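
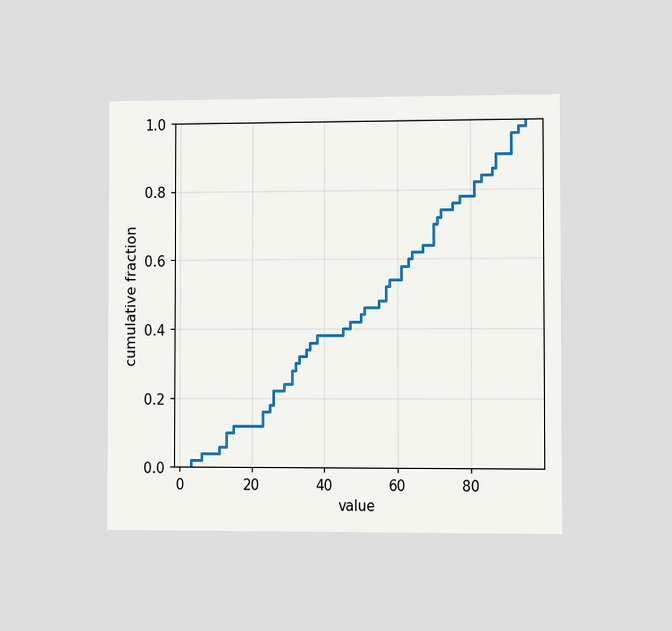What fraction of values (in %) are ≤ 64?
The chart is viewed slightly from the right. At x=64 the ECDF step is at 62%.

62%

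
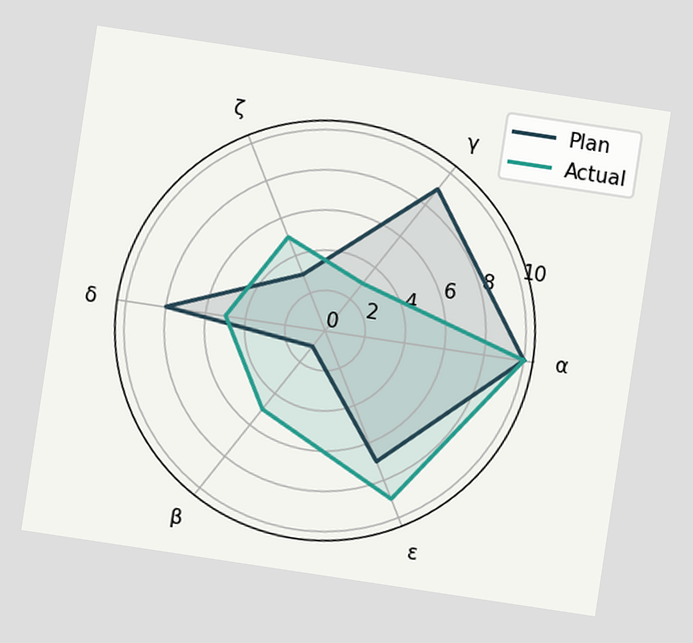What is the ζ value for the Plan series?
3

The chart is tilted about 9° clockwise. On the ζ axis, Plan reaches 3.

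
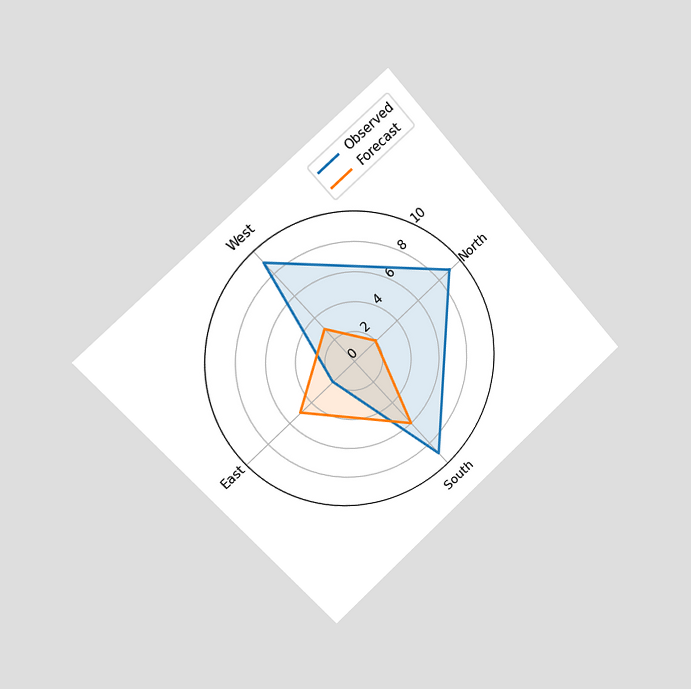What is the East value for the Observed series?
2

The chart is tilted about 42° counter-clockwise and viewed slightly from the left. On the East axis, Observed reaches 2.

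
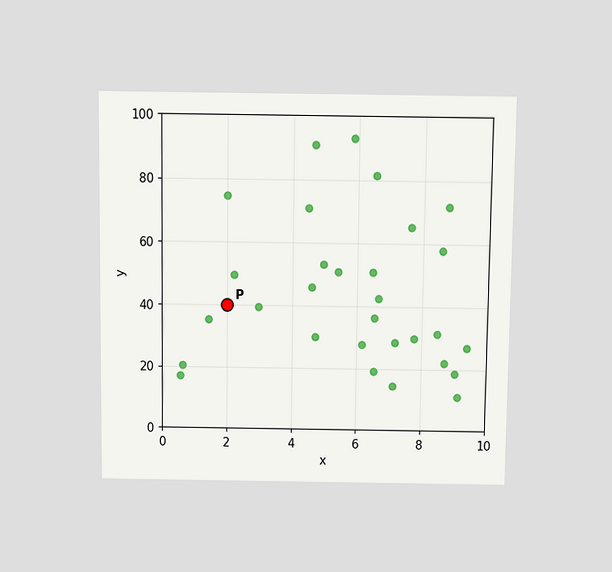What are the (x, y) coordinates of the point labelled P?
The chart is viewed slightly from above. Following the gridlines from P to each axis, P sits at (2, 40).

(2, 40)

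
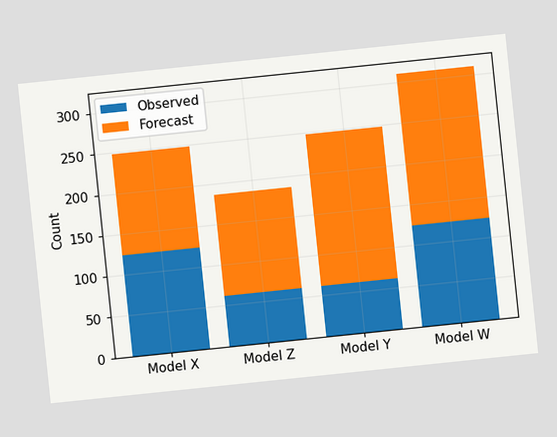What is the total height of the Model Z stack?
186

The chart is tilted about 6° counter-clockwise. The Model Z stack's top reaches 186 on the y-axis.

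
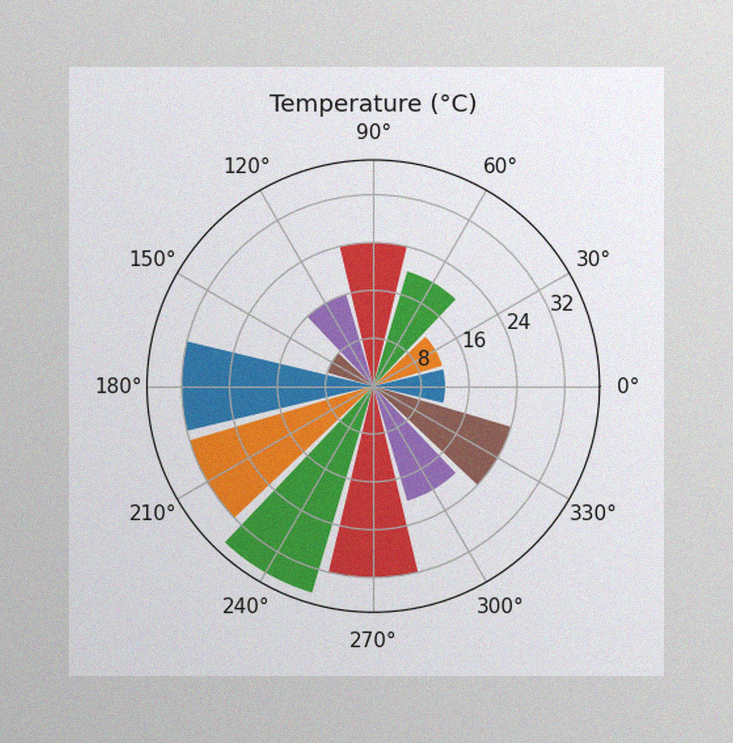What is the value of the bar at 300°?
20°C

The image has some photo noise and uneven lighting. The bar at 300° reaches 20°C on the radial axis.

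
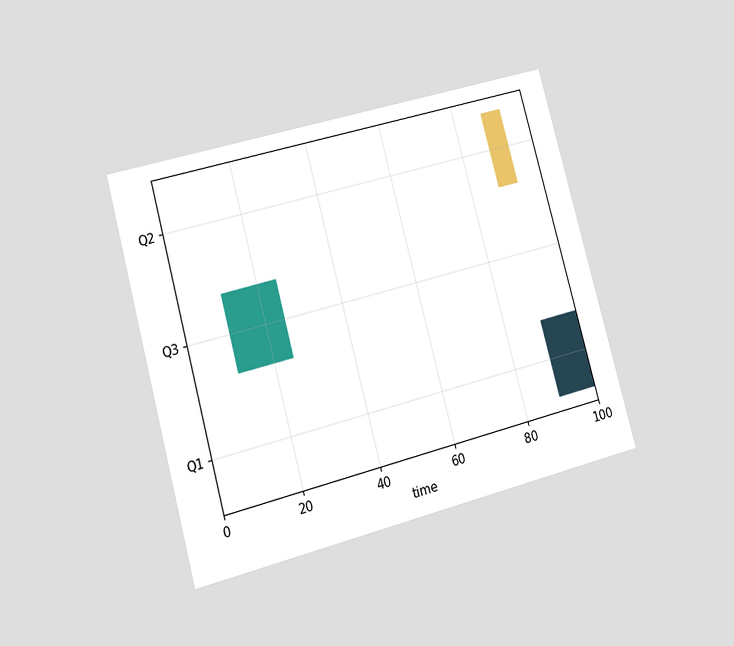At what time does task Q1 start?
The chart is tilted about 15° counter-clockwise and viewed at a slight angle. The Q1 bar begins at t=90.

90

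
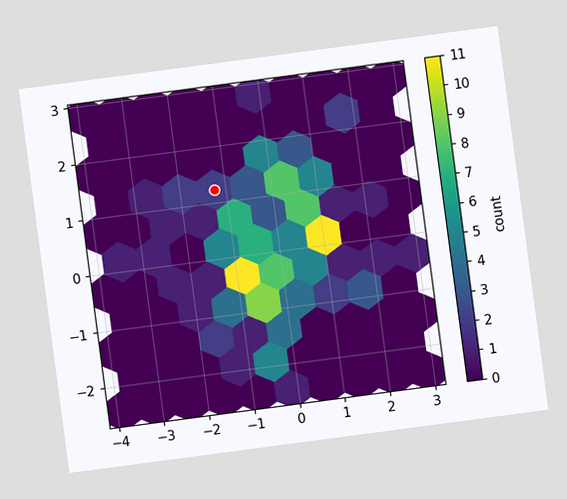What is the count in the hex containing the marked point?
The chart is tilted about 8° counter-clockwise. The marked hex reads 2 on the colorbar.

2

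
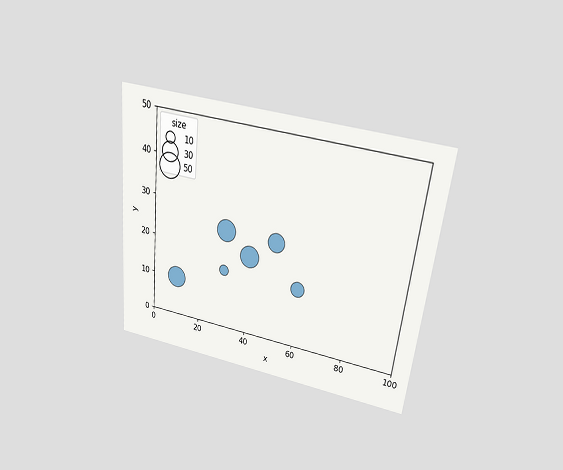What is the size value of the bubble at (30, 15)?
10

The chart is tilted about 6° clockwise and viewed slightly from above. Matching the bubble at (30, 15) against the size legend gives 10.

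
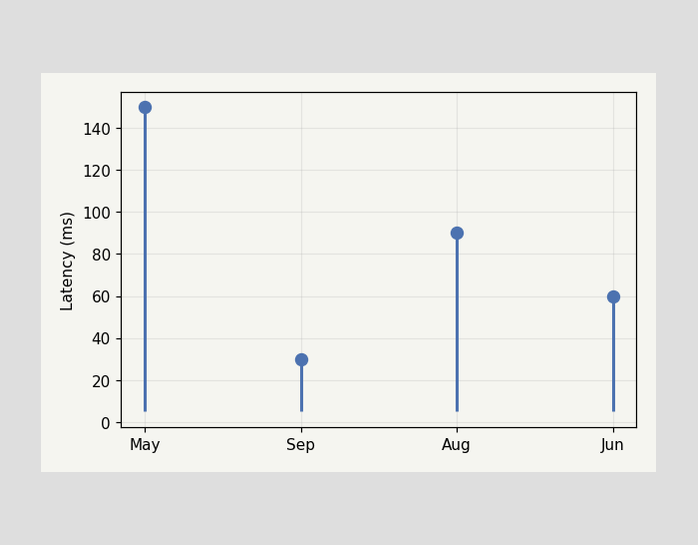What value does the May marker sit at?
The May marker sits at 150ms.

150ms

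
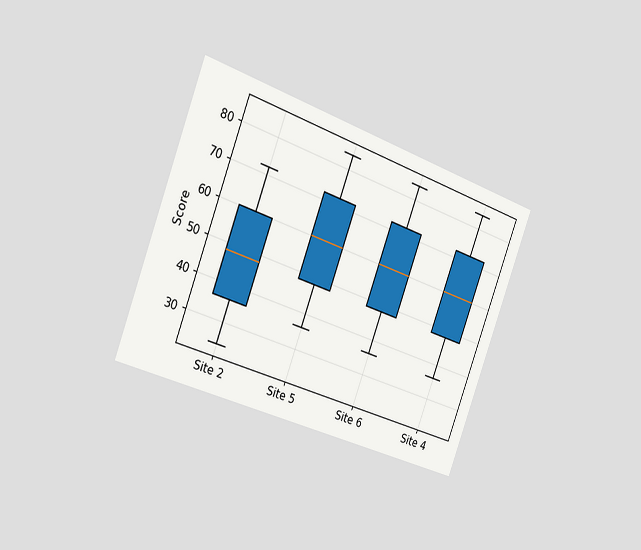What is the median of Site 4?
The chart is tilted about 20° clockwise and viewed slightly from the left. The median line in the Site 4 box sits at 60.

60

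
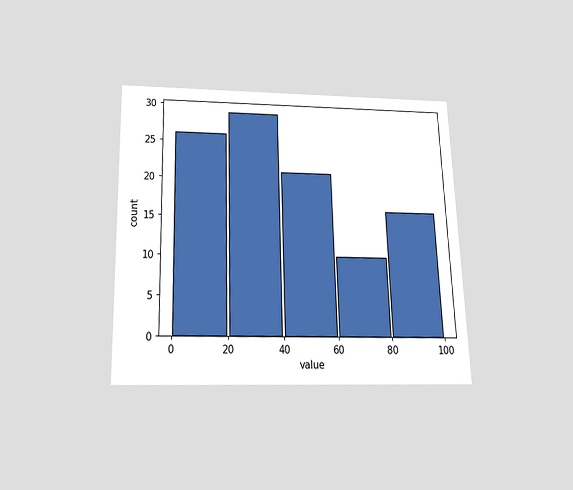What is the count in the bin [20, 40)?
29

The chart is viewed slightly from below. The [20, 40) bin has height 29.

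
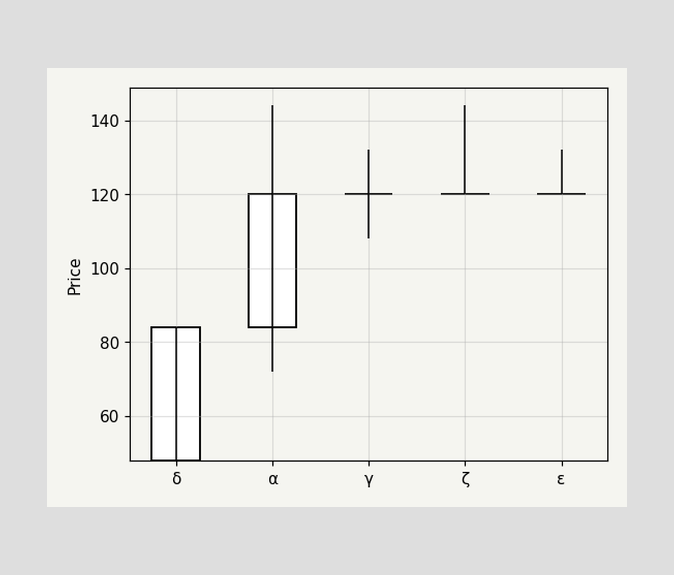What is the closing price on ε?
120

The ε candle closes at 120.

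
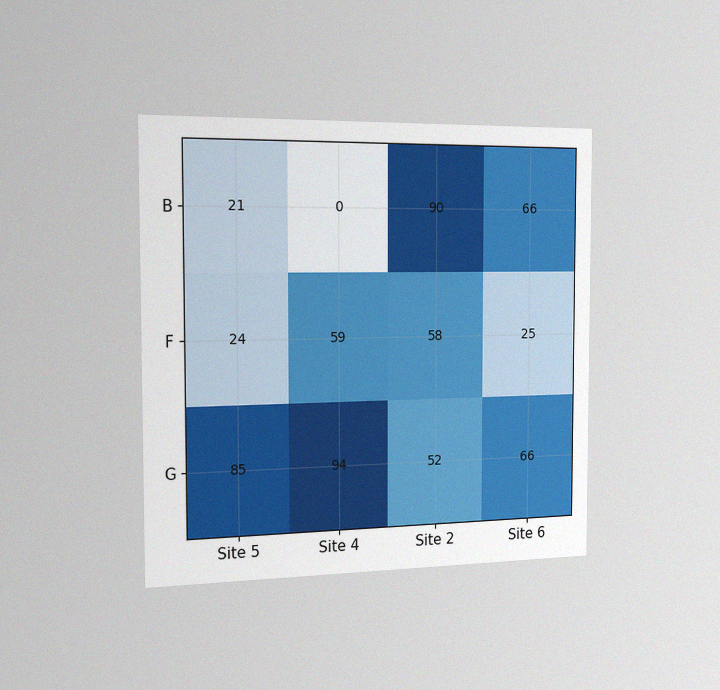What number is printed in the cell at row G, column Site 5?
85

The chart is viewed slightly from the left, with some photo noise. The (G, Site 5) cell reads 85.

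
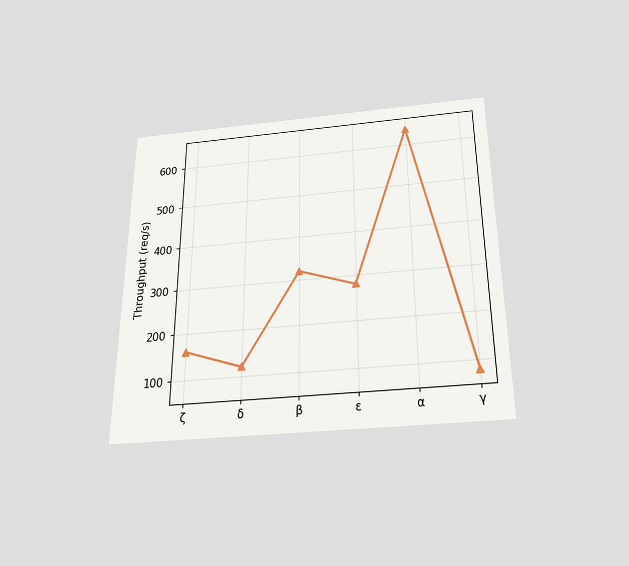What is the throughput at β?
The chart is viewed slightly from below. At β, the line is at 320req/s.

320req/s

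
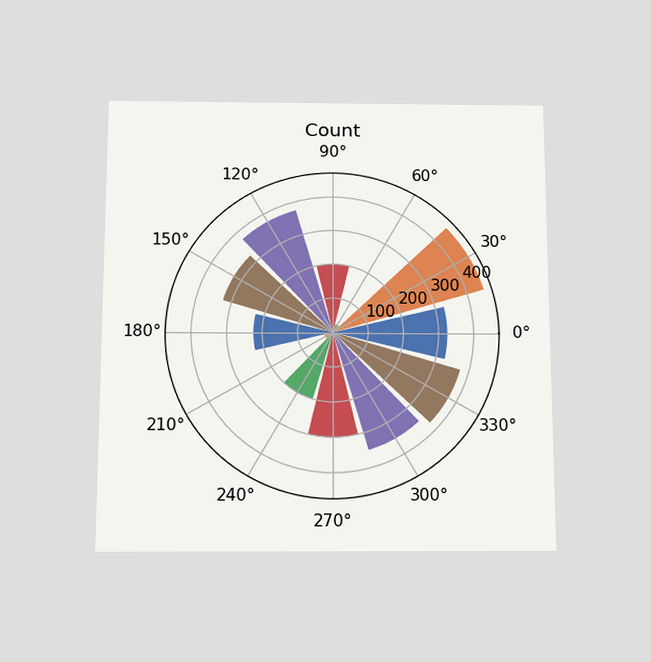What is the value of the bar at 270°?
The chart is viewed slightly from below. The bar at 270° reaches 300 on the radial axis.

300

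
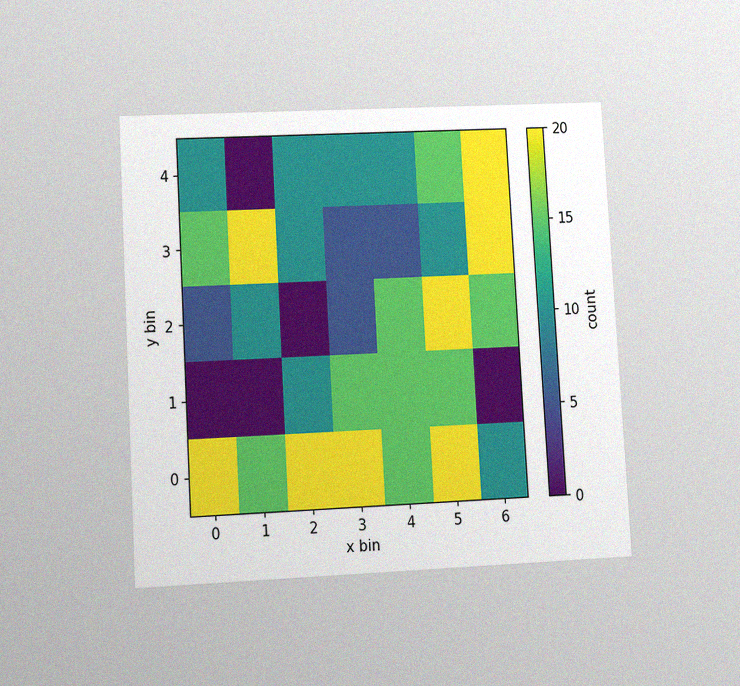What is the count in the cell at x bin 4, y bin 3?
The chart is tilted about 3° counter-clockwise and viewed at a slight angle, with some photo noise. Matching the cell (4, 3) against the colorbar gives 5.

5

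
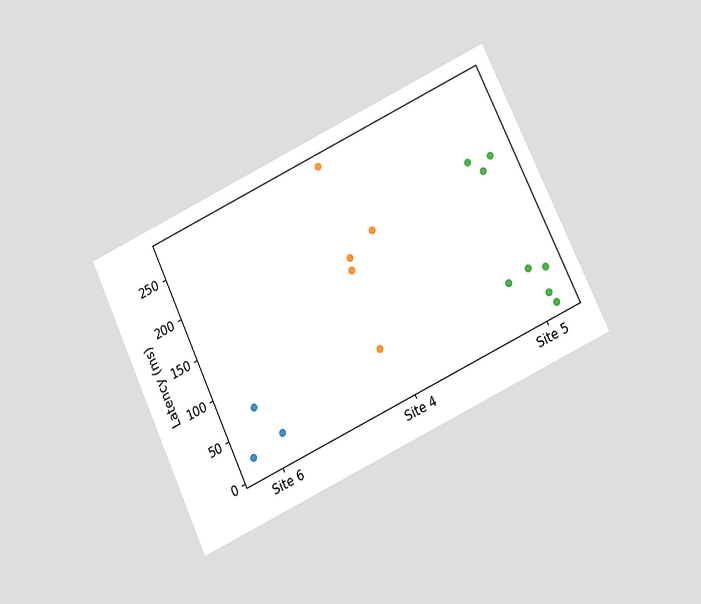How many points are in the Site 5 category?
8

The chart is tilted about 25° counter-clockwise and viewed slightly from below. Counting the markers in the Site 5 column gives 8.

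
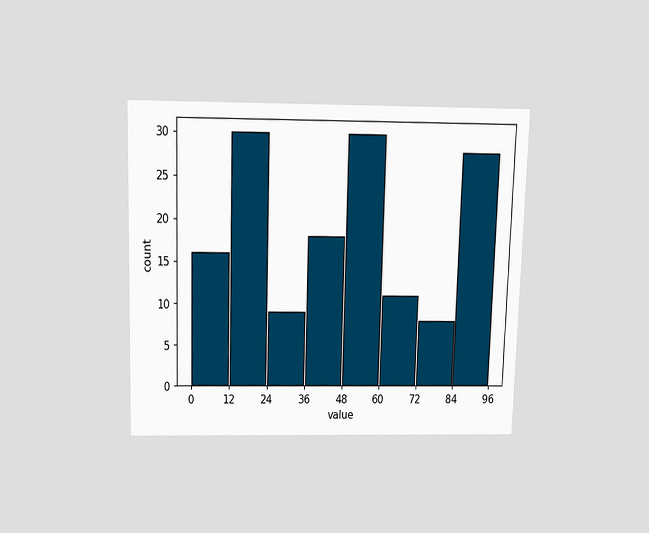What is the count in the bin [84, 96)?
The chart is viewed slightly from above. The [84, 96) bin has height 28.

28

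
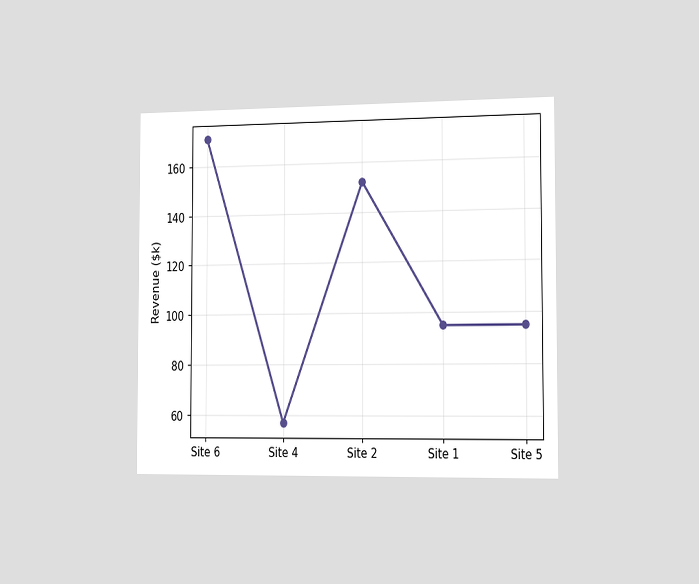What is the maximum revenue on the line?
The chart is viewed slightly from the right. The highest point is at Site 6, and reading across to the y-axis gives $171k.

$171k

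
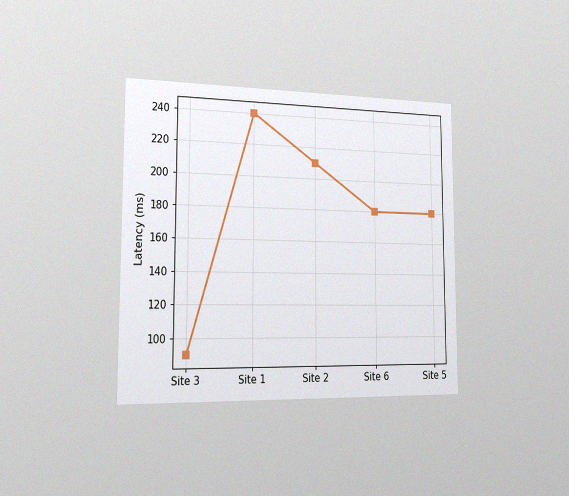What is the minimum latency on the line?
The chart is viewed slightly from the left, with some photo noise. The lowest point is at Site 3, and reading across to the y-axis gives 90ms.

90ms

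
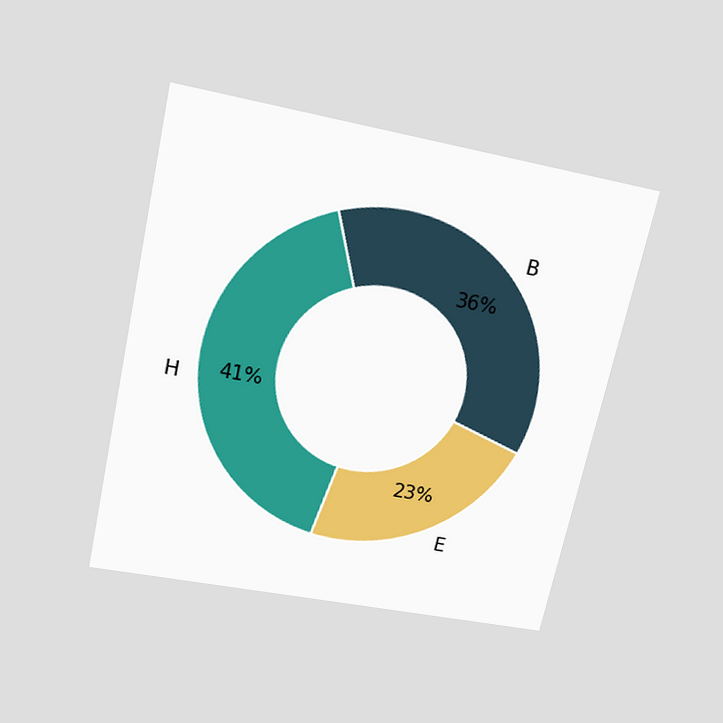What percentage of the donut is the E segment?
23%

The chart is tilted about 12° clockwise and viewed slightly from above. The E segment takes up 23% of the ring.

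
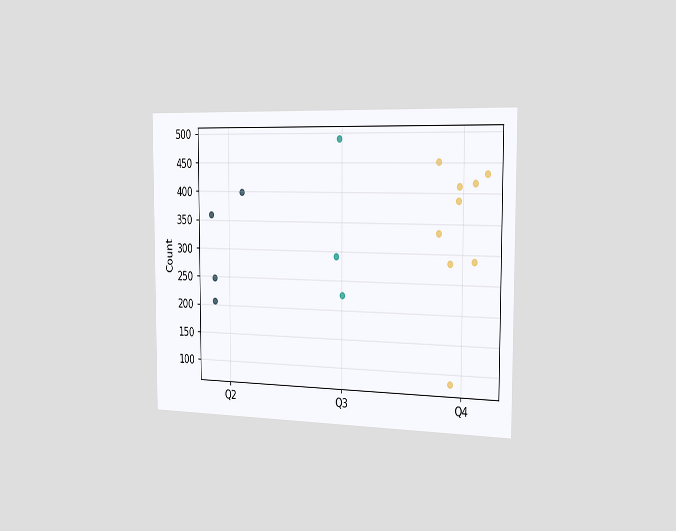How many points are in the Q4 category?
The chart is viewed slightly from the right. Counting the markers in the Q4 column gives 9.

9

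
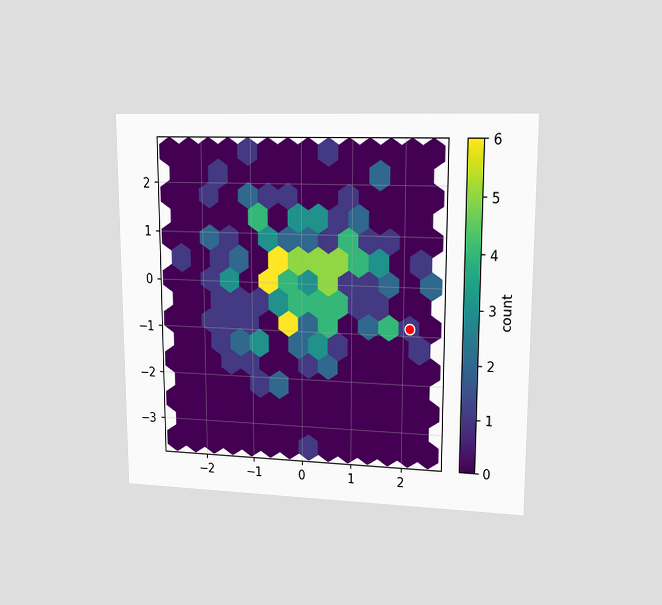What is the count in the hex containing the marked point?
The chart is viewed at a slight angle. The marked hex reads 1 on the colorbar.

1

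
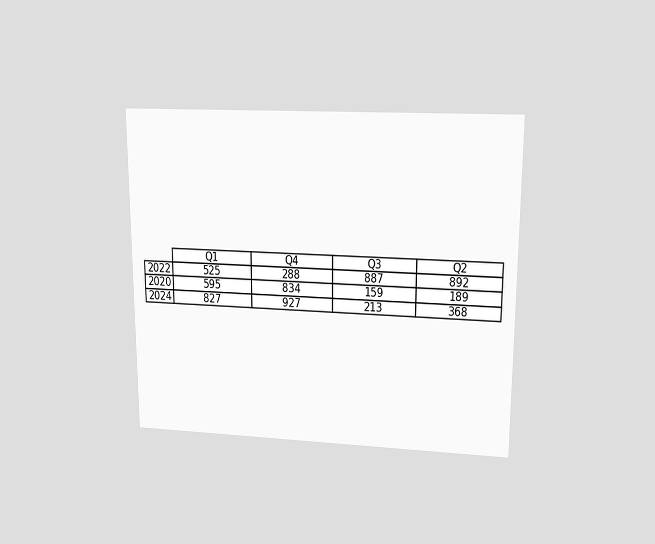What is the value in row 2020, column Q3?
159

The chart is viewed at a slight angle. The (2020, Q3) cell reads 159.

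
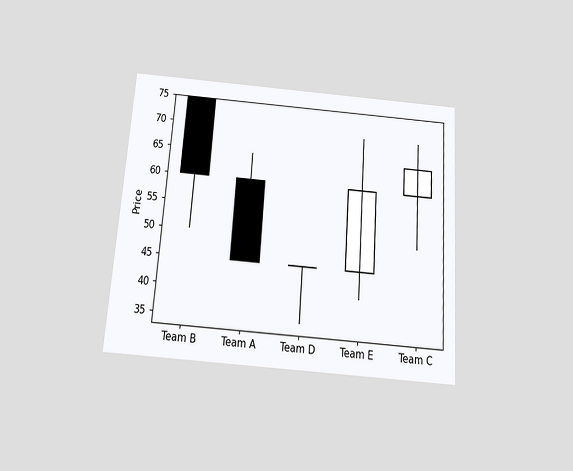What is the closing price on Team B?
60

The chart is tilted about 4° clockwise and viewed slightly from below. The Team B candle closes at 60.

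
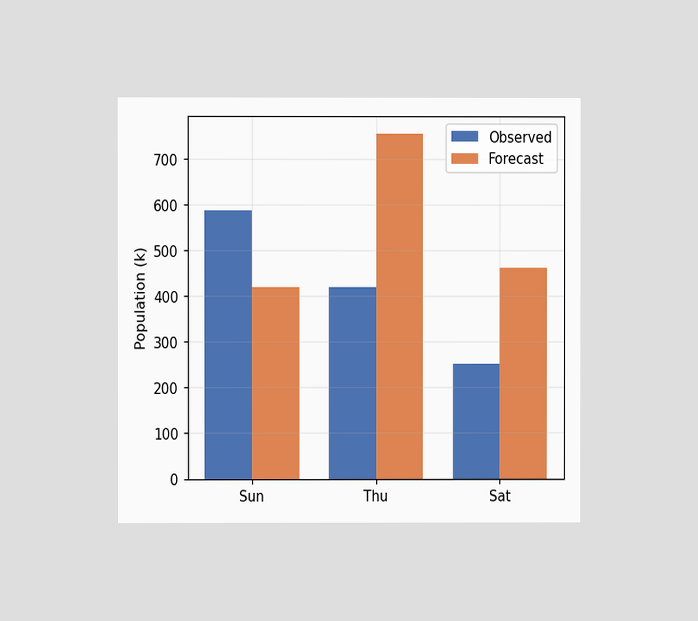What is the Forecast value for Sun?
The chart is viewed at a slight angle. The Forecast bar at Sun reaches 420k on the y-axis.

420k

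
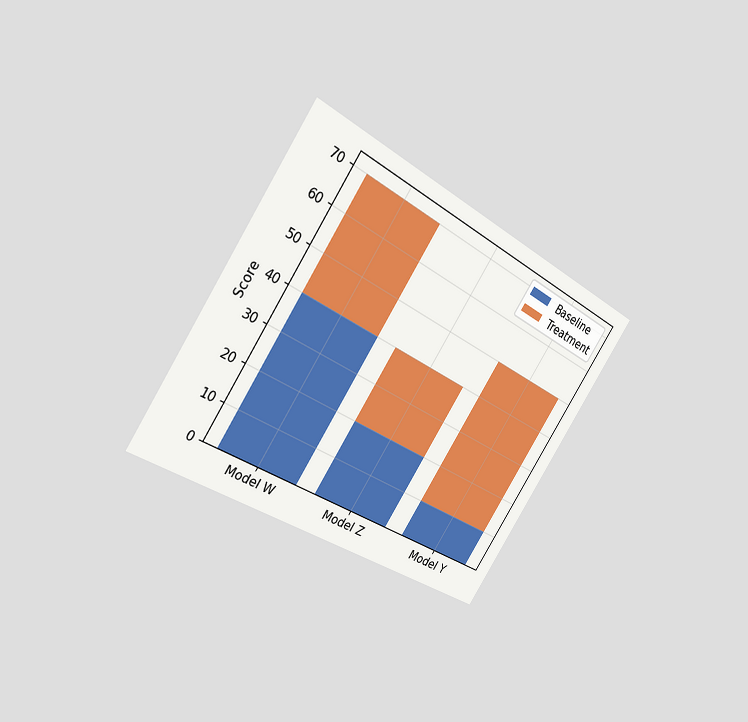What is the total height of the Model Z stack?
The chart is tilted about 33° clockwise and viewed slightly from the left. The Model Z stack's top reaches 40 on the y-axis.

40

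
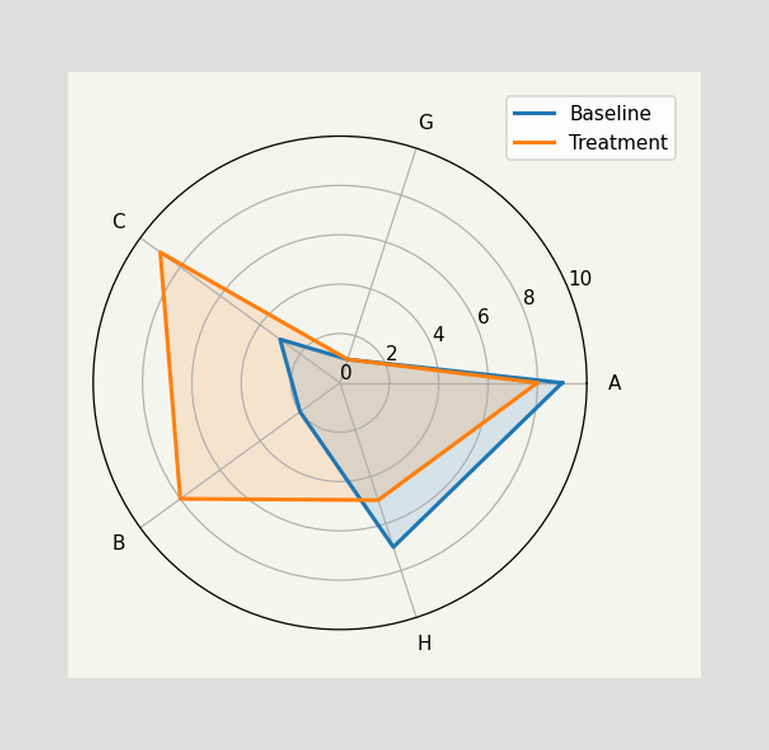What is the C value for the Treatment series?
On the C axis, Treatment reaches 9.

9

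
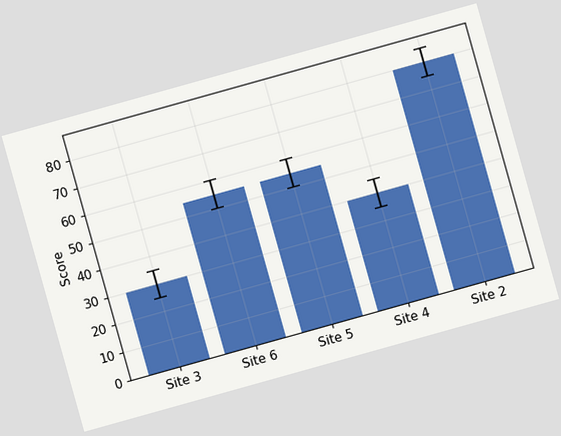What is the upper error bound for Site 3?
35

The chart is tilted about 16° counter-clockwise. The Site 3 bar's upper whisker reaches 35.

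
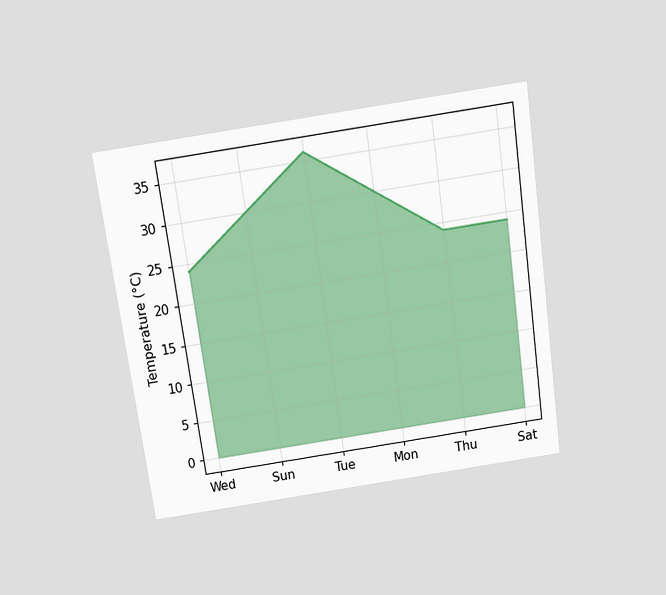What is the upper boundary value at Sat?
The chart is tilted about 8° counter-clockwise and viewed slightly from above. At Sat the upper boundary is at 24°C.

24°C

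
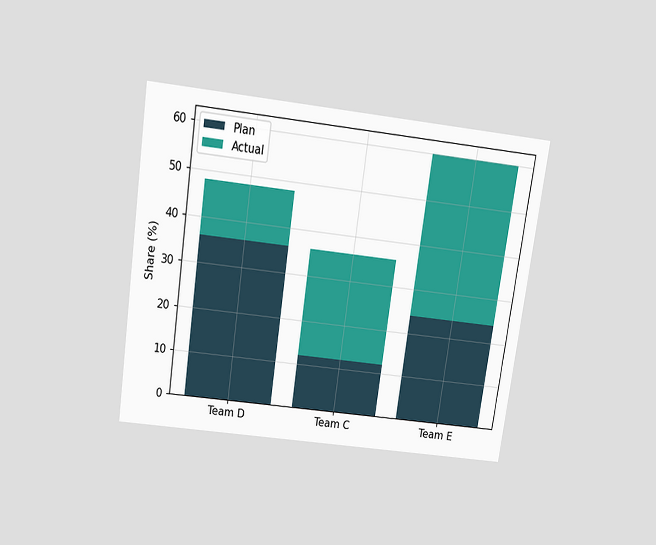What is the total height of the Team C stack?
The chart is tilted about 8° clockwise and viewed slightly from above. The Team C stack's top reaches 36% on the y-axis.

36%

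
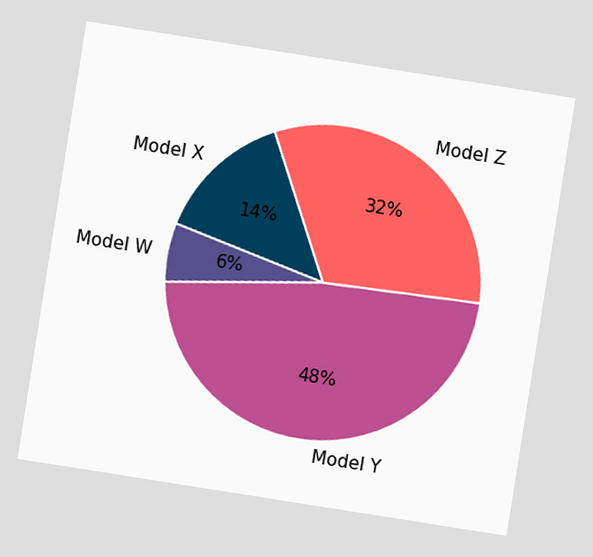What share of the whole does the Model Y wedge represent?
48%

The chart is tilted about 9° clockwise. The Model Y slice takes up 48% of the pie.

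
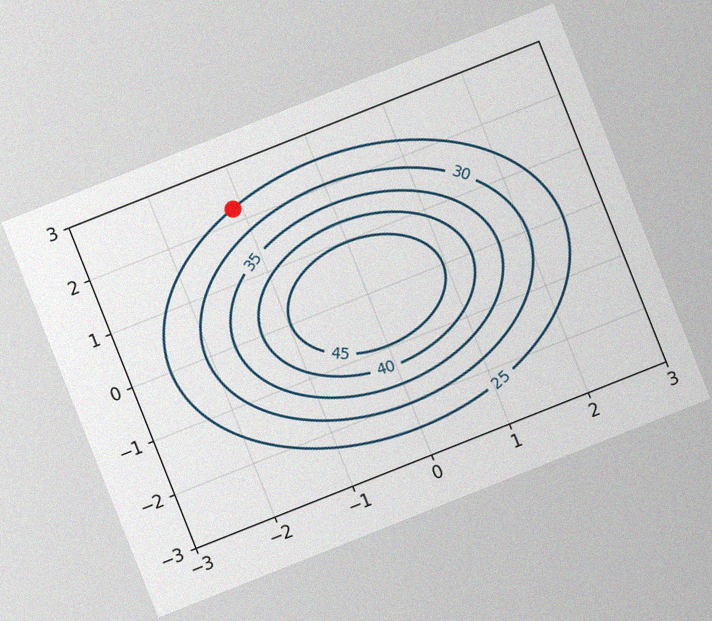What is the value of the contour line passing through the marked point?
25

The chart is tilted about 22° counter-clockwise, with some photo noise. The marked point sits on the contour labelled 25.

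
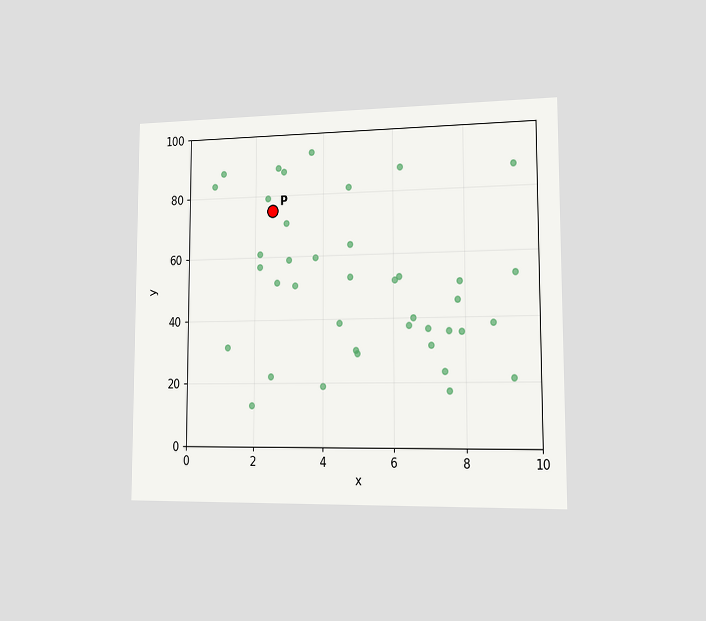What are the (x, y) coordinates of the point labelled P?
The chart is viewed slightly from the right. Following the gridlines from P to each axis, P sits at (2.5, 75).

(2.5, 75)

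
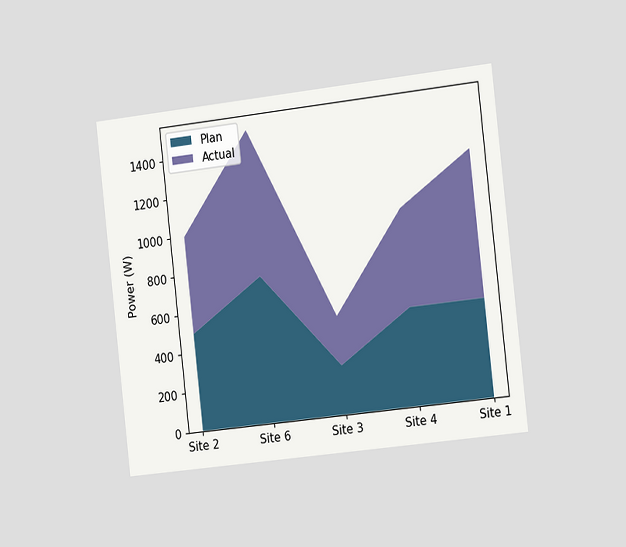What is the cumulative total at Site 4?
The chart is tilted about 6° counter-clockwise and viewed slightly from the right. The stacked total at Site 4 reaches 1000W.

1000W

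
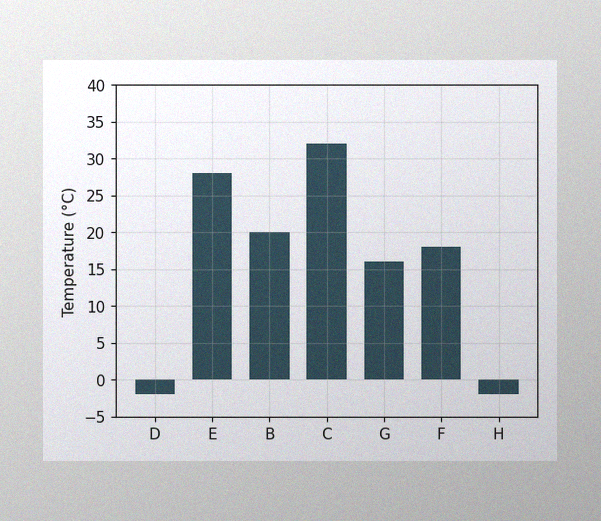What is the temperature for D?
-2°C

The image has some photo noise and uneven lighting. Reading along the chart's y-axis, the D bar reaches -2°C.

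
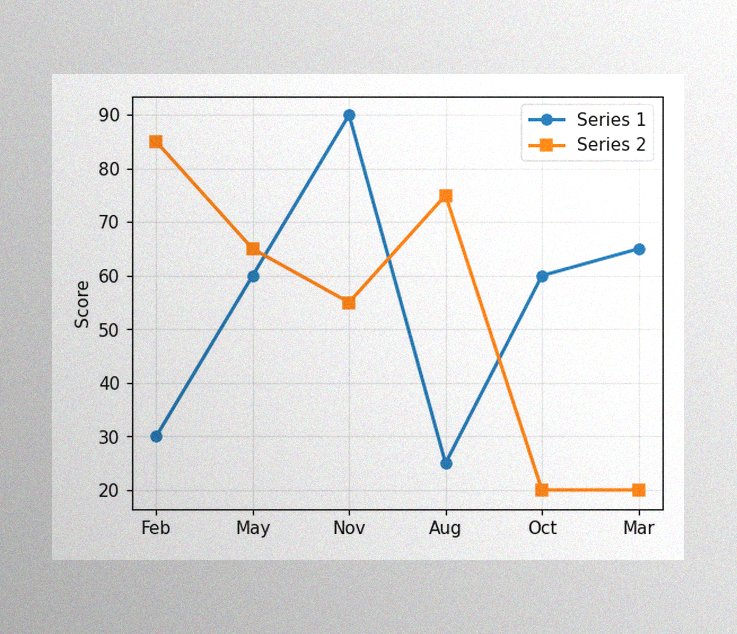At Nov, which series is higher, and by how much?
The image has some photo noise and uneven lighting. At Nov, Series 1 sits above the other line by 35.

Series 1, by 35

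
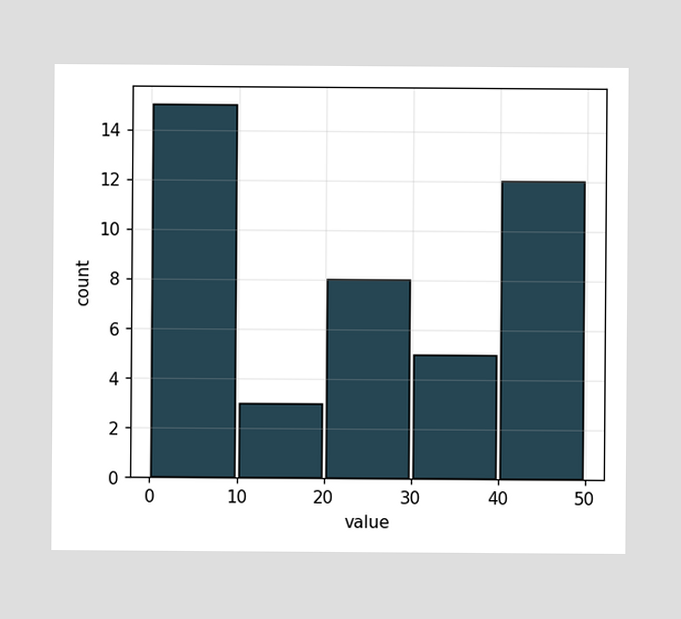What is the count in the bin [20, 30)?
The [20, 30) bin has height 8.

8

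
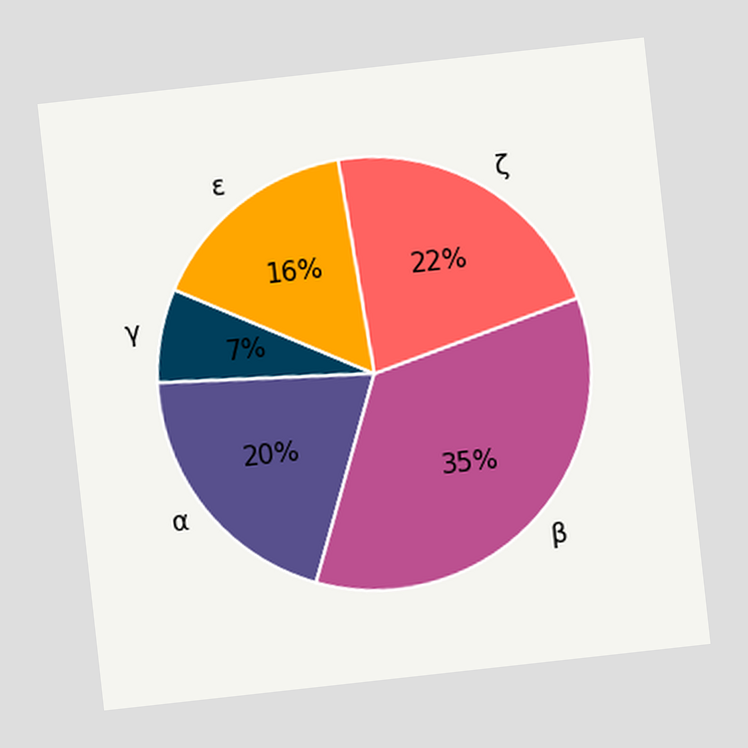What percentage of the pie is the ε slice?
16%

The chart is tilted about 6° counter-clockwise. The ε slice takes up 16% of the pie.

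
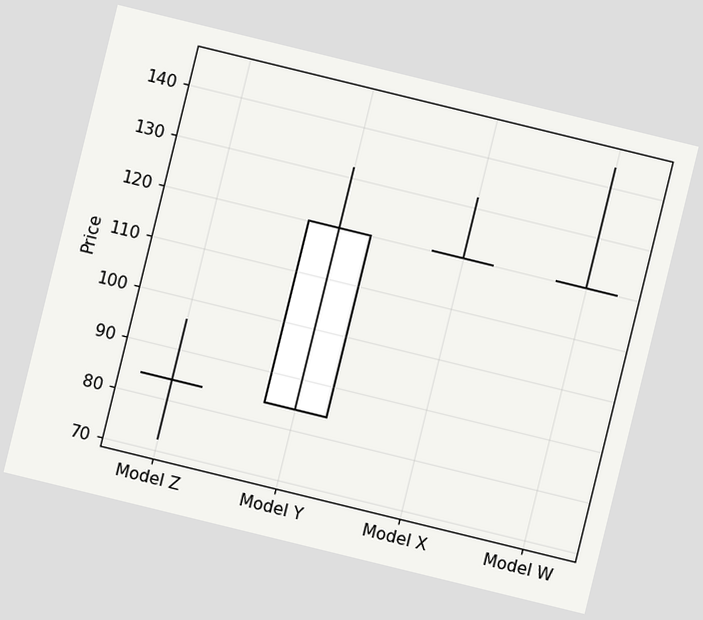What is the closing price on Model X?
The chart is tilted about 14° clockwise. The Model X candle closes at 120.

120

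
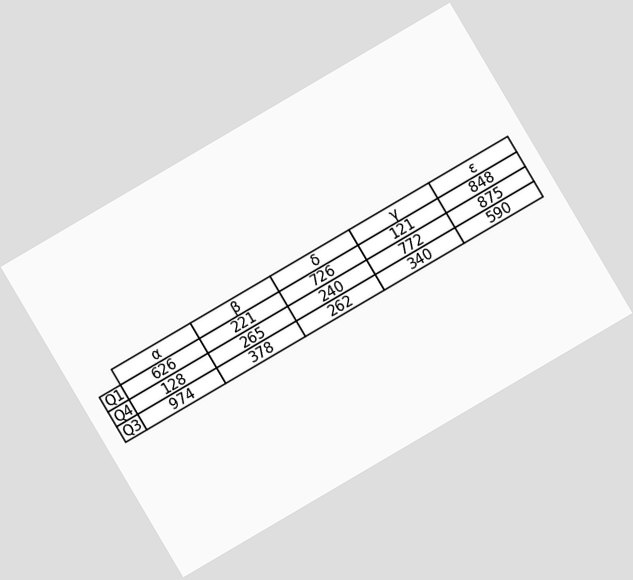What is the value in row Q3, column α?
974

The chart is tilted about 30° counter-clockwise. The (Q3, α) cell reads 974.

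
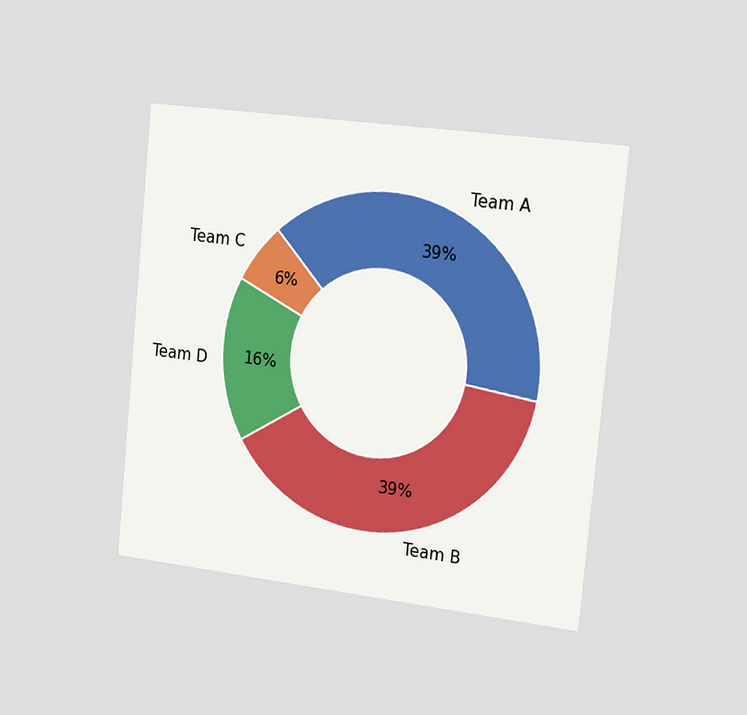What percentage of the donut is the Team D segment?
The chart is tilted about 5° clockwise and viewed slightly from the right. The Team D segment takes up 16% of the ring.

16%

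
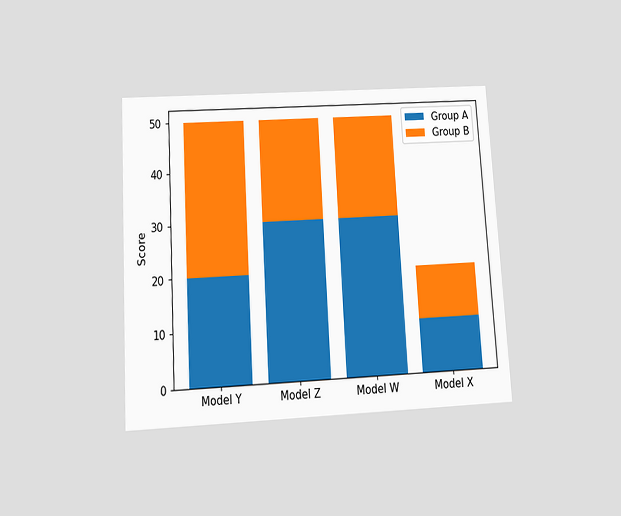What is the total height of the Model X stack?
The chart is tilted about 3° counter-clockwise and viewed slightly from below. The Model X stack's top reaches 20 on the y-axis.

20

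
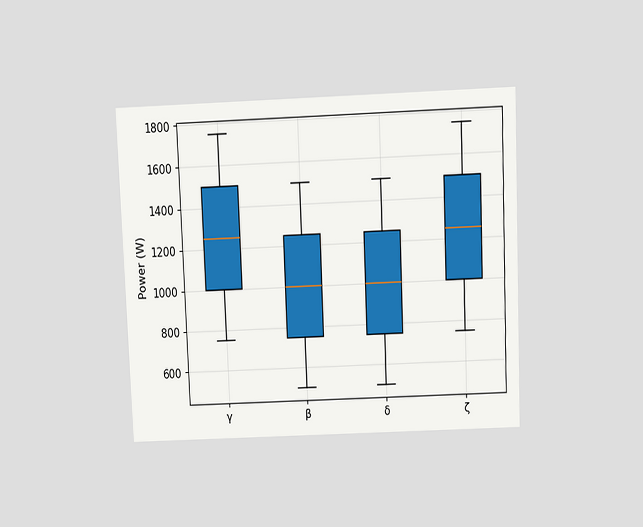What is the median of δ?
The chart is tilted about 2° counter-clockwise and viewed slightly from above. The median line in the δ box sits at 1000W.

1000W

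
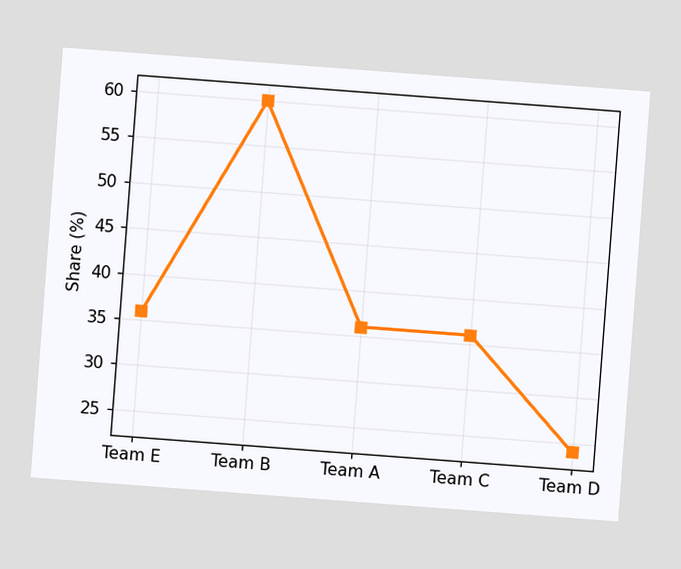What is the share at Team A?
36%

The chart is tilted about 4° clockwise. At Team A, the line is at 36%.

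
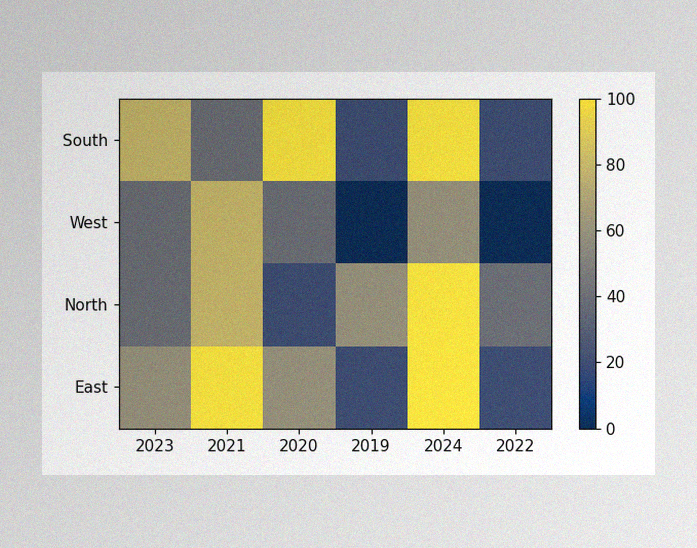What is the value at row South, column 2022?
20

The image has some photo noise and uneven lighting. Matching cell (South, 2022) against the colorbar gives 20.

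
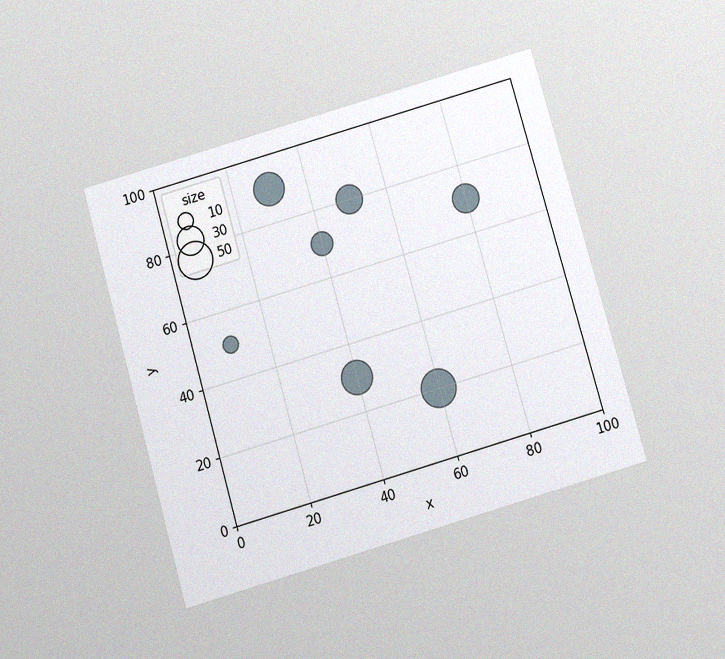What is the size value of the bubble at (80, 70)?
30

The chart is tilted about 16° counter-clockwise and viewed slightly from below, with some photo noise. Matching the bubble at (80, 70) against the size legend gives 30.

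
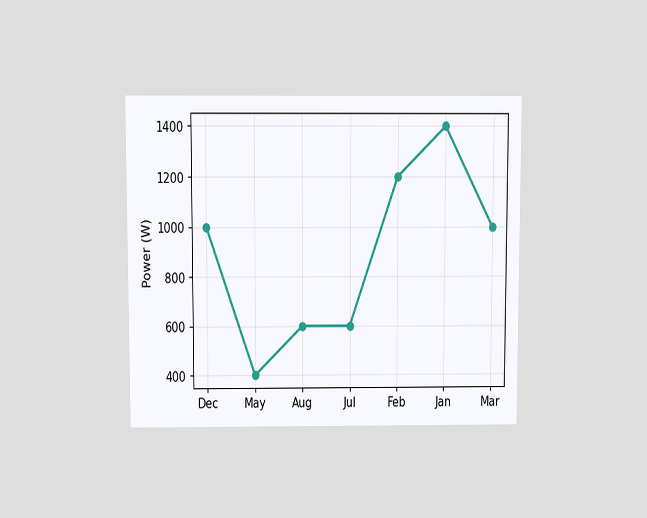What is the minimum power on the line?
400W

The chart is viewed slightly from above. The lowest point is at May, and reading across to the y-axis gives 400W.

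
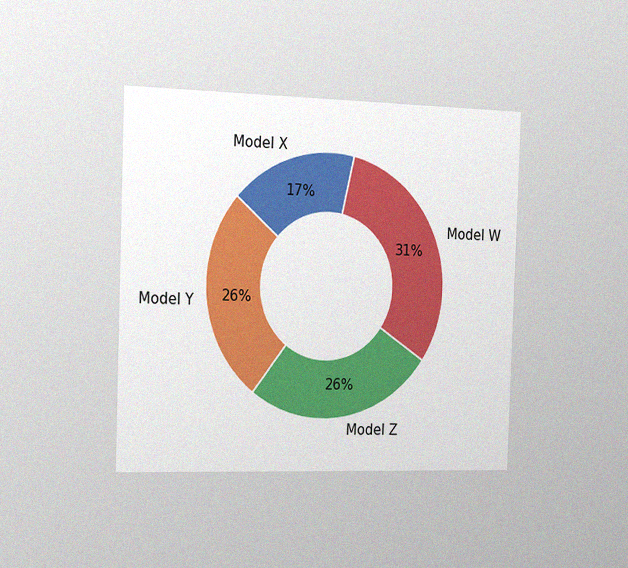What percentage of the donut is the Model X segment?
17%

The chart is viewed slightly from the left, with some photo noise. The Model X segment takes up 17% of the ring.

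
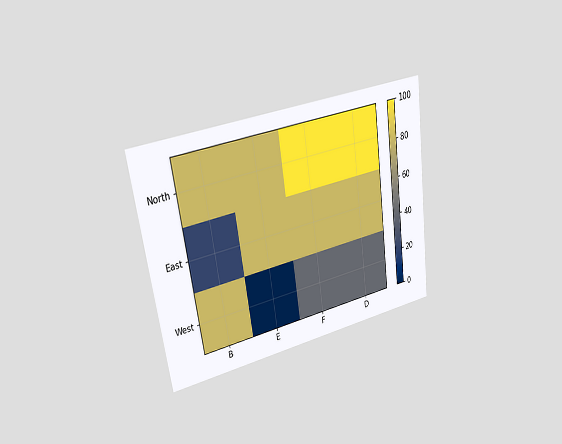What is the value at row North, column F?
100

The chart is tilted about 8° counter-clockwise and viewed slightly from the left. Matching cell (North, F) against the colorbar gives 100.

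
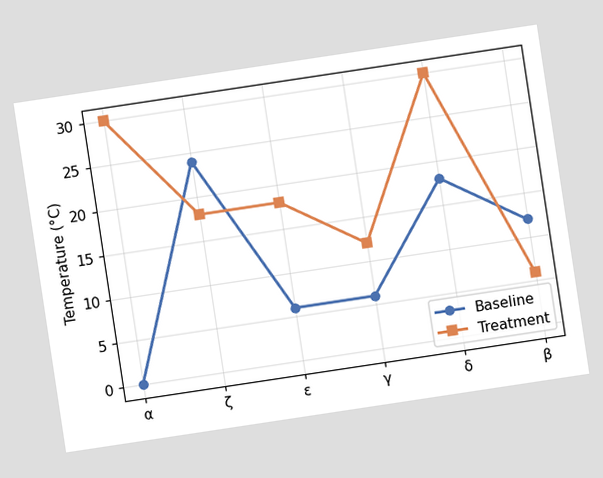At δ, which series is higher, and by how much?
The chart is tilted about 9° counter-clockwise. At δ, Treatment sits above the other line by 12°C.

Treatment, by 12°C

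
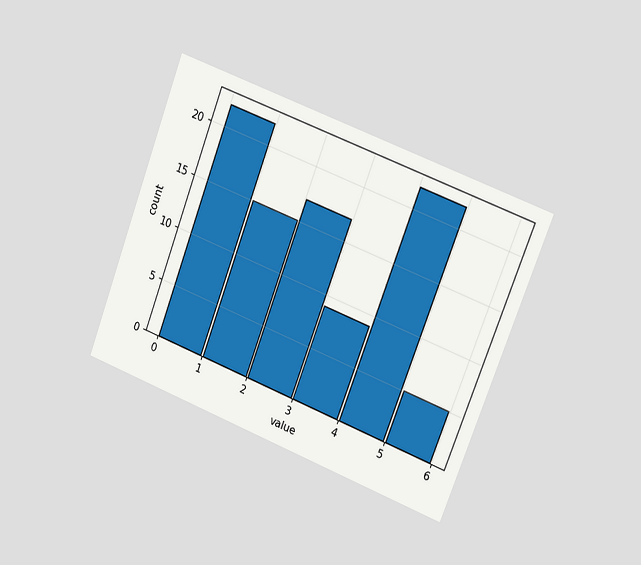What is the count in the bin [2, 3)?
17

The chart is tilted about 21° clockwise and viewed slightly from the right. The [2, 3) bin has height 17.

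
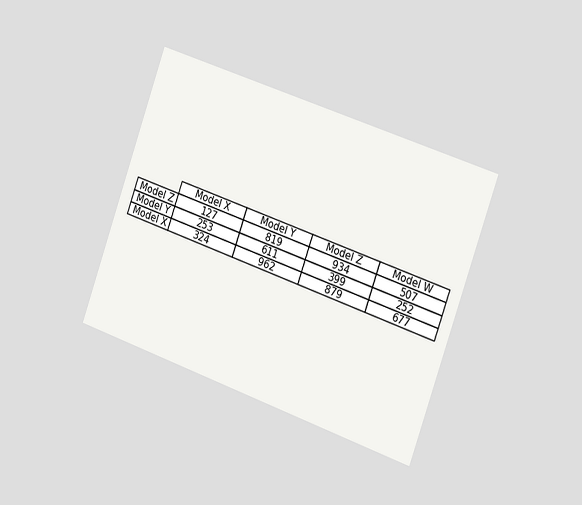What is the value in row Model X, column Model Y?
The chart is tilted about 20° clockwise and viewed slightly from the right. The (Model X, Model Y) cell reads 962.

962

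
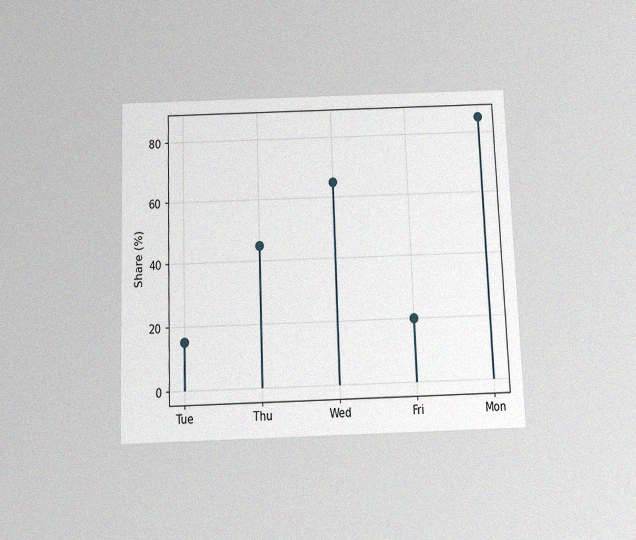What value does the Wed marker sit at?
65%

The chart is tilted about 2° counter-clockwise and viewed slightly from below, with some photo noise. The Wed marker sits at 65%.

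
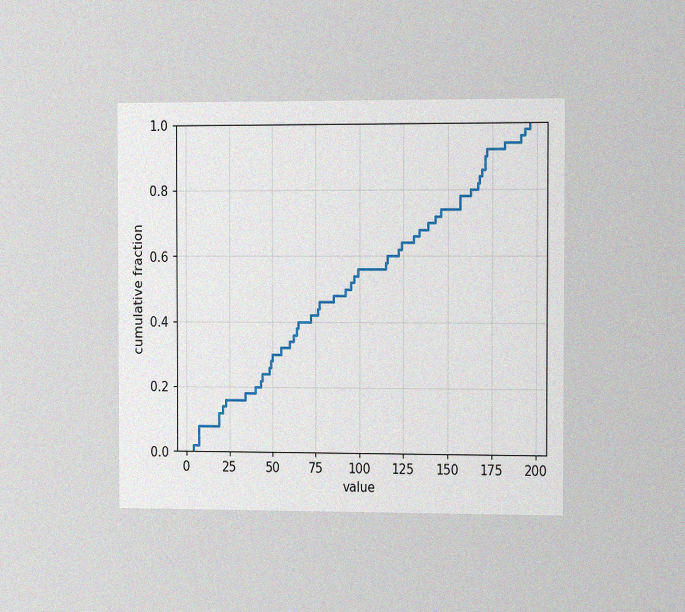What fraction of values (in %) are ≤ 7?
The chart is viewed slightly from the right, with some photo noise. At x=7 the ECDF step is at 8%.

8%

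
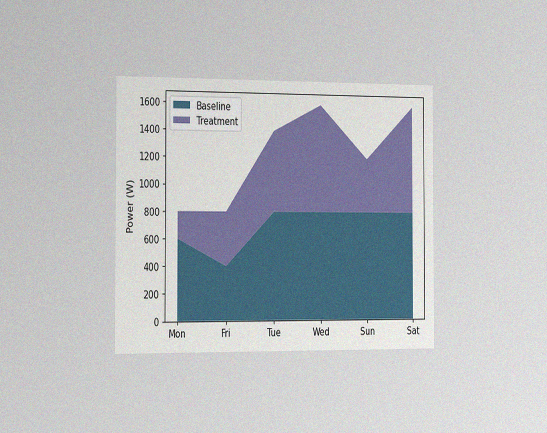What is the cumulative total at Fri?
800W

The chart is viewed slightly from the left, with some photo noise. The stacked total at Fri reaches 800W.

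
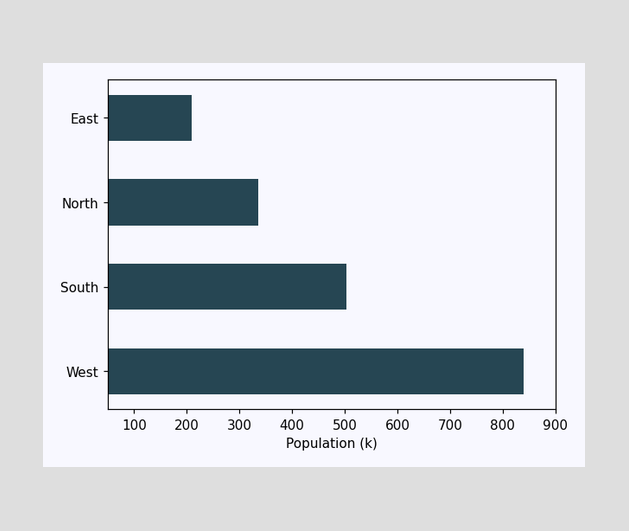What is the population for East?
Reading along the chart's x-axis, the East bar reaches 210k.

210k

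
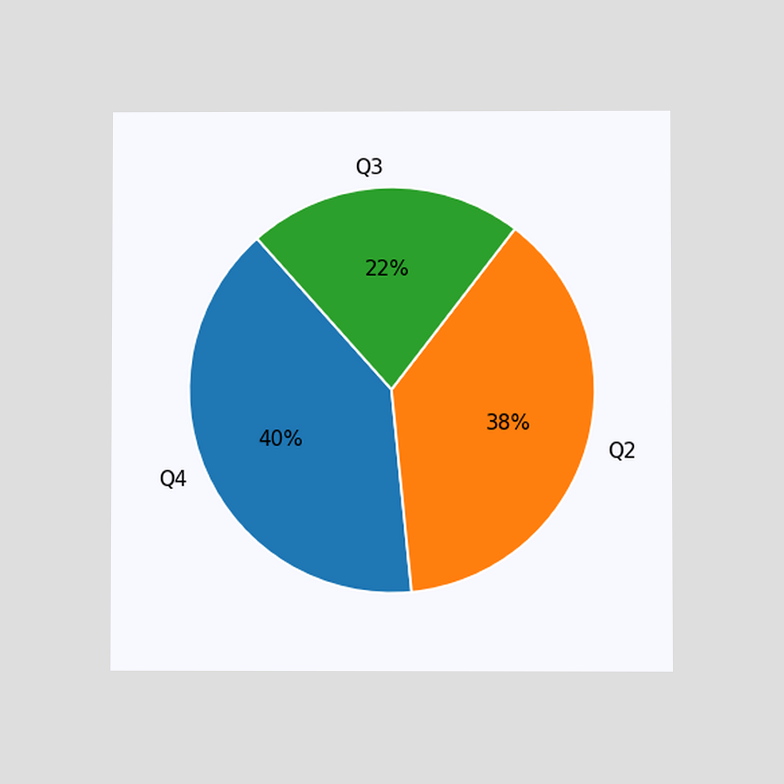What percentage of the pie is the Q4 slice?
40%

The chart is viewed at a slight angle. The Q4 slice takes up 40% of the pie.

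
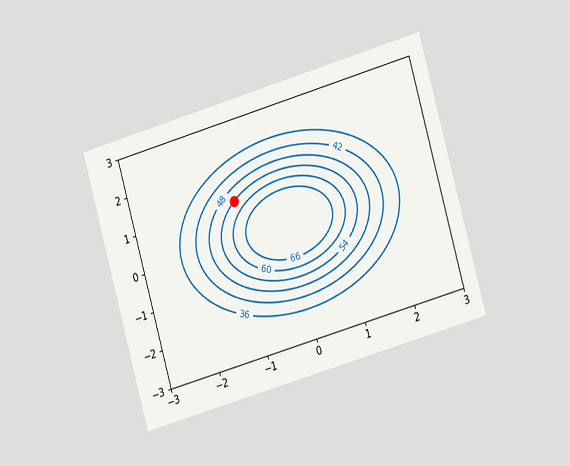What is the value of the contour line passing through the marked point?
54

The chart is tilted about 16° counter-clockwise and viewed slightly from the right. The marked point sits on the contour labelled 54.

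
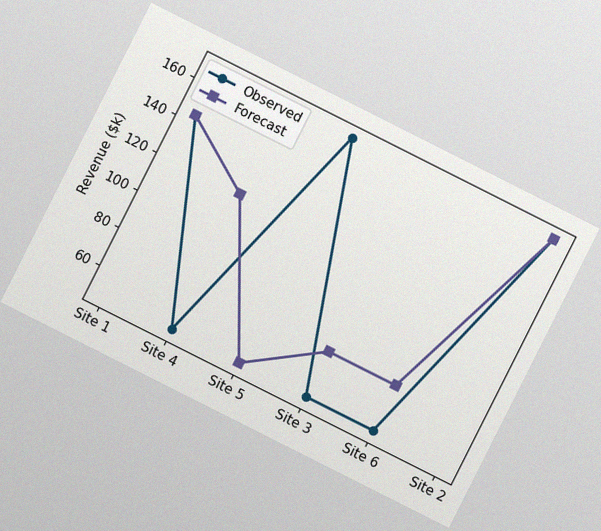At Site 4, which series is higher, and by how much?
The chart is tilted about 27° clockwise, with some photo noise. At Site 4, Forecast sits above the other line by $72k.

Forecast, by $72k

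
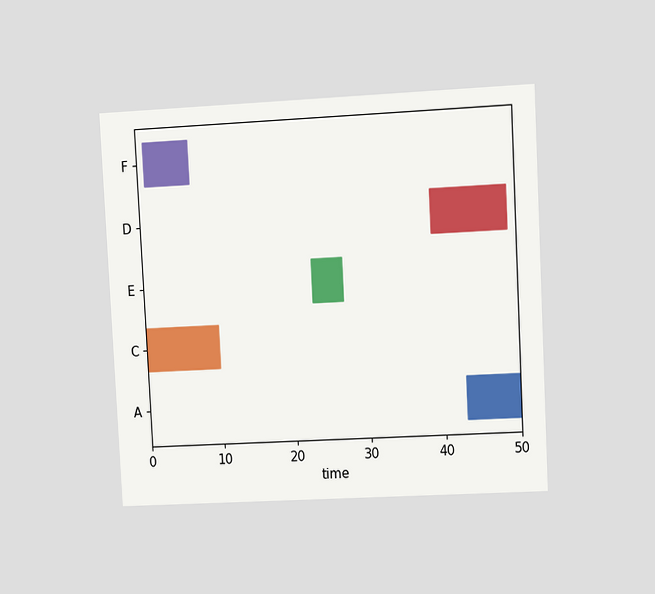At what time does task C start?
The chart is tilted about 3° counter-clockwise and viewed at a slight angle. The C bar begins at t=0.

0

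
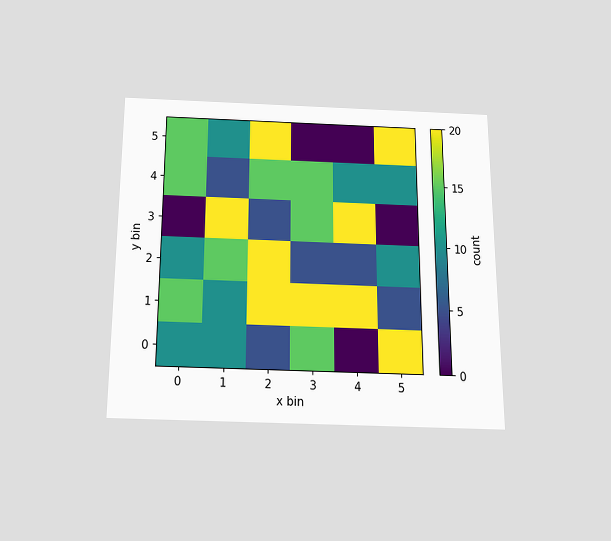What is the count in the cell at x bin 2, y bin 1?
20

The chart is viewed slightly from below. Matching the cell (2, 1) against the colorbar gives 20.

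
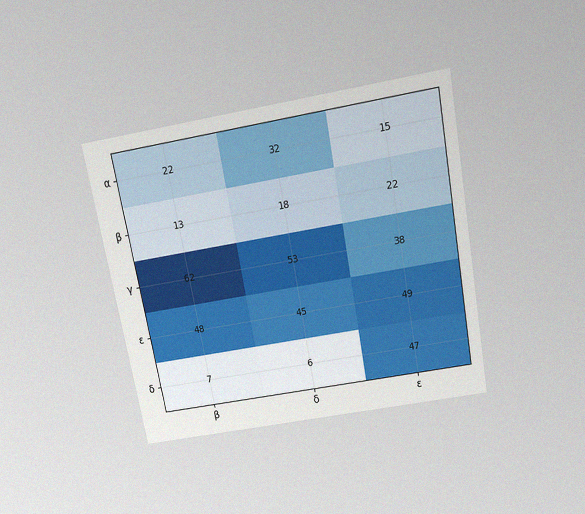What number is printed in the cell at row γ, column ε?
38

The chart is tilted about 11° counter-clockwise and viewed slightly from above, with some photo noise. The (γ, ε) cell reads 38.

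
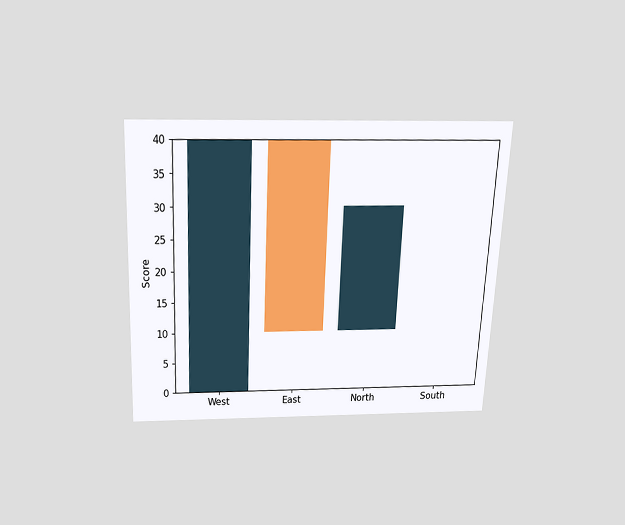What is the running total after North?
30

The chart is tilted about 3° clockwise and viewed slightly from above. After North the running total reaches 30.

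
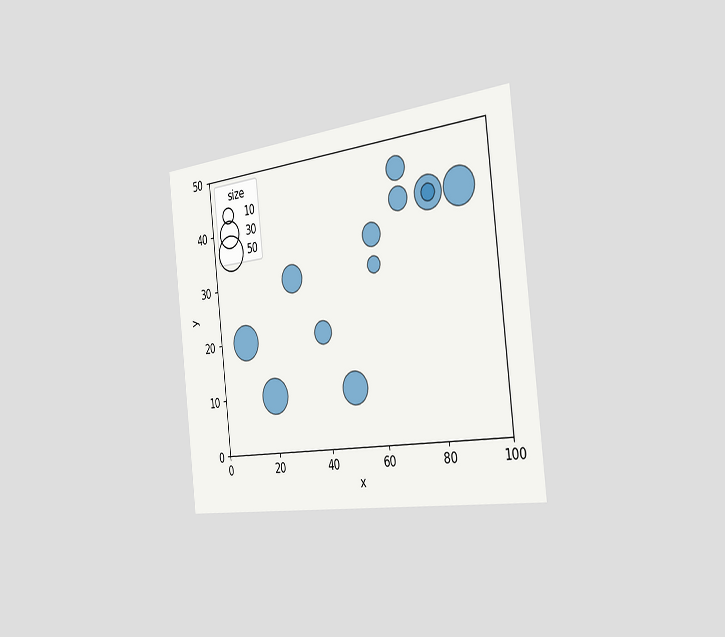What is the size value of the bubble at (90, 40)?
The chart is tilted about 6° counter-clockwise and viewed slightly from the right. Matching the bubble at (90, 40) against the size legend gives 50.

50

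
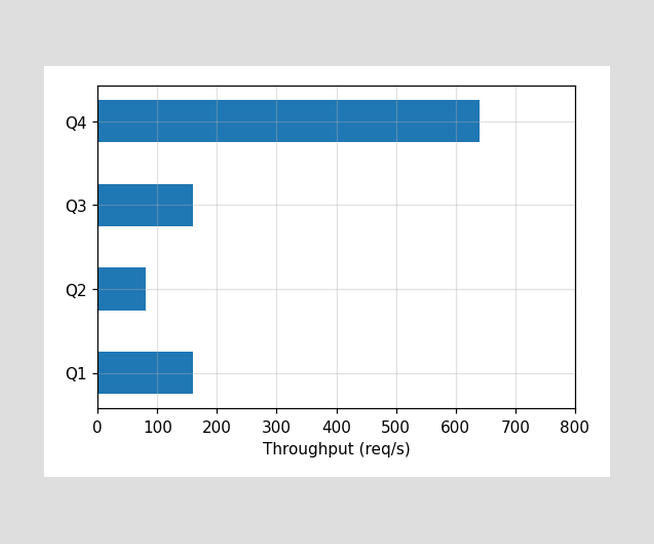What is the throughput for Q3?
Reading along the chart's x-axis, the Q3 bar reaches 160req/s.

160req/s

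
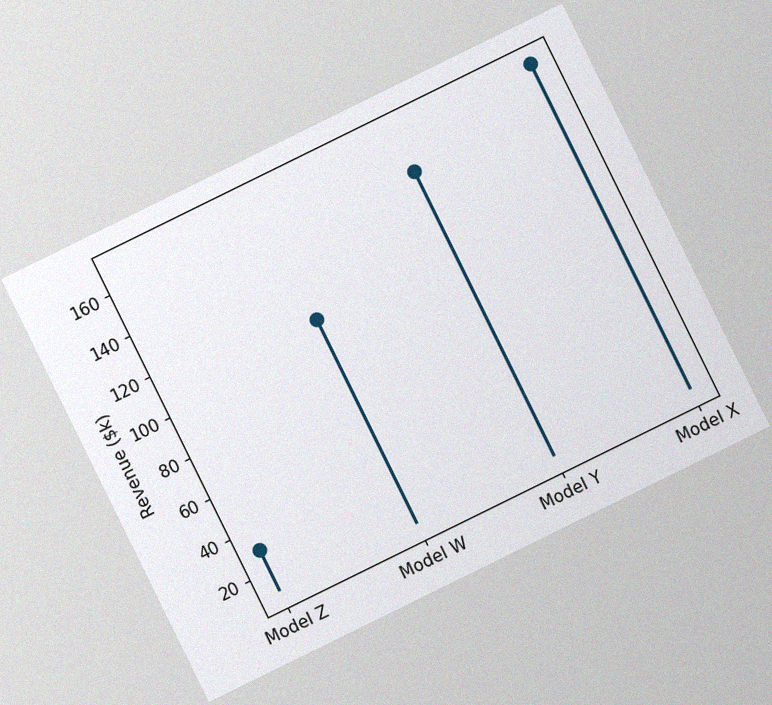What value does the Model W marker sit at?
The chart is tilted about 26° counter-clockwise, with some photo noise. The Model W marker sits at $110k.

$110k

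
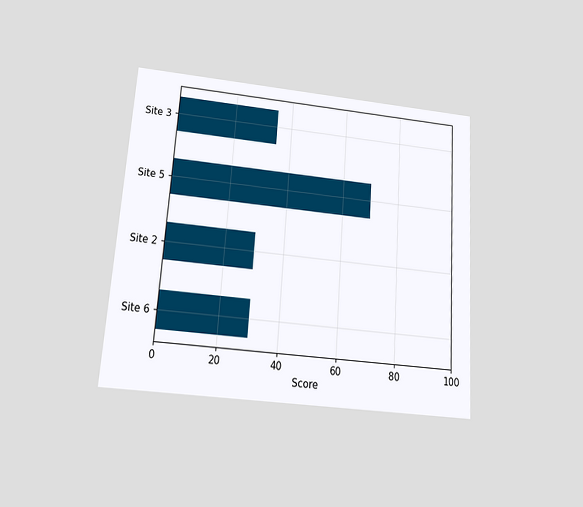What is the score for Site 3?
35

The chart is tilted about 4° clockwise and viewed slightly from below. Reading along the chart's x-axis, the Site 3 bar reaches 35.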